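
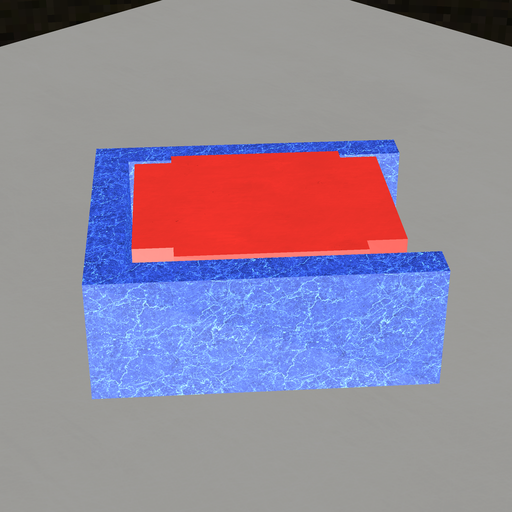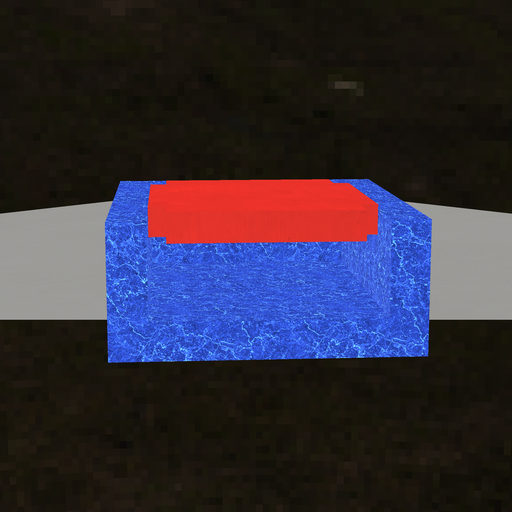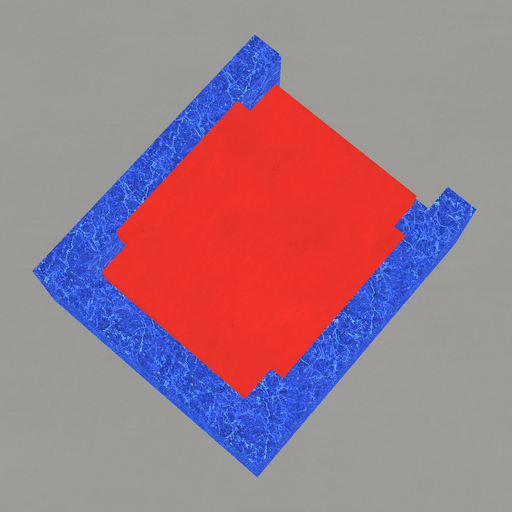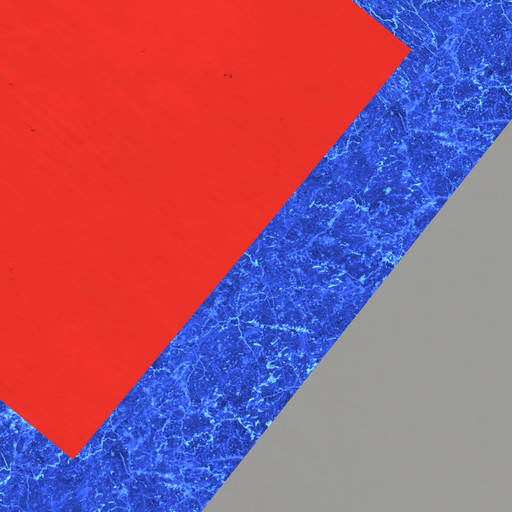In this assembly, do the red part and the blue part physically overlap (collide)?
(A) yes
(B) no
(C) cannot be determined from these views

(B) no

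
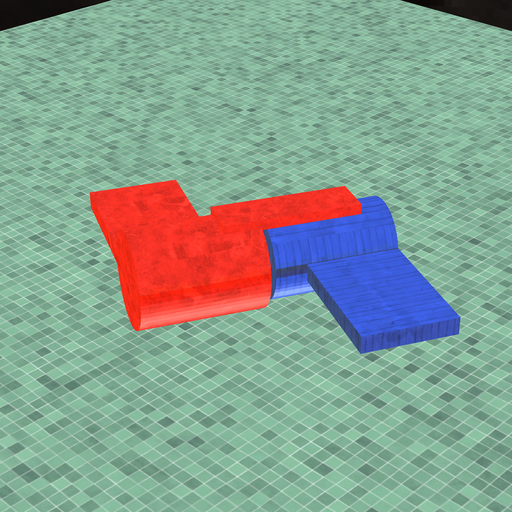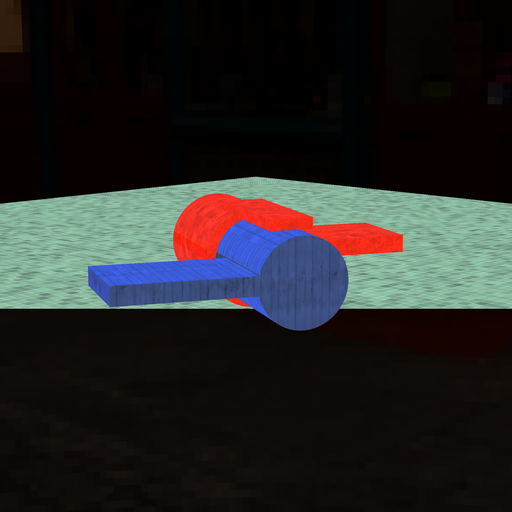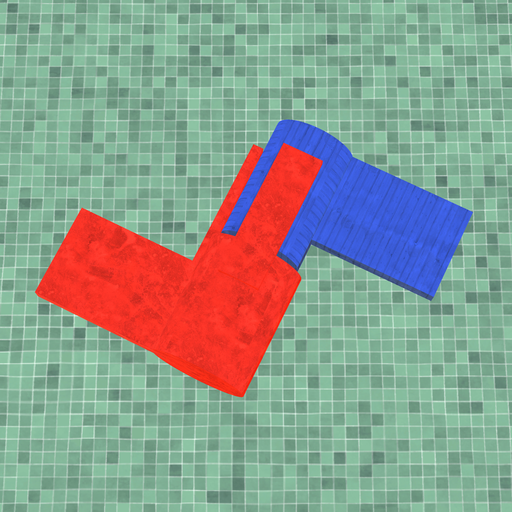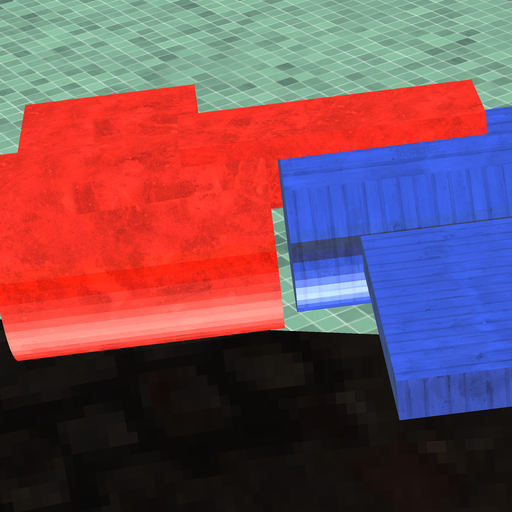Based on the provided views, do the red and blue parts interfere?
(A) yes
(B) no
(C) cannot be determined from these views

(B) no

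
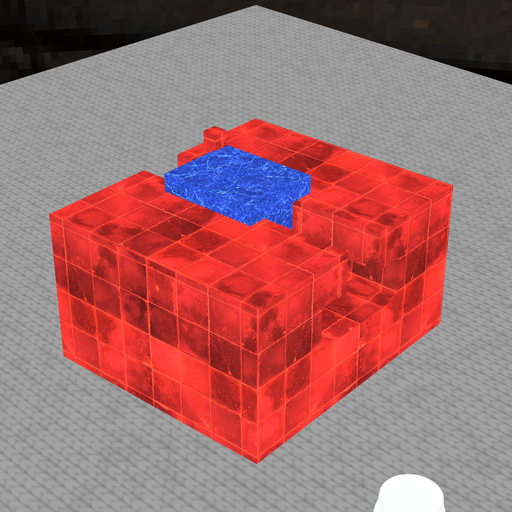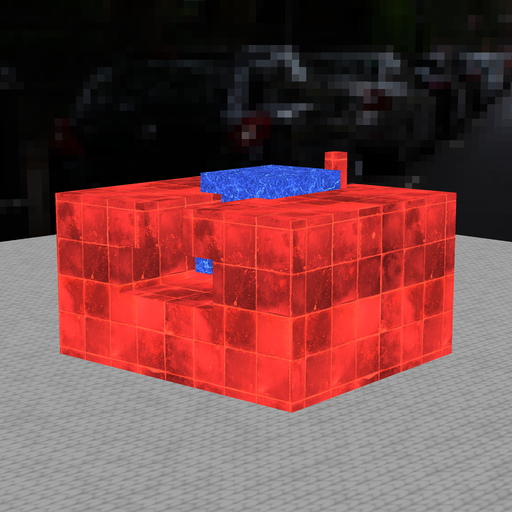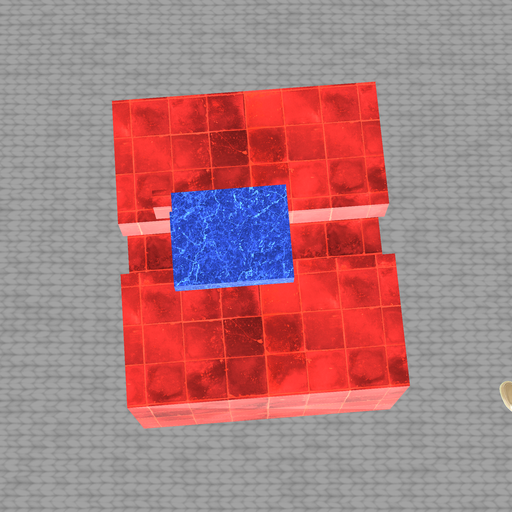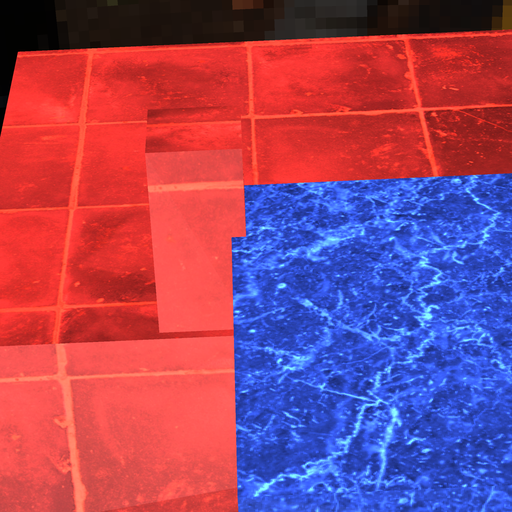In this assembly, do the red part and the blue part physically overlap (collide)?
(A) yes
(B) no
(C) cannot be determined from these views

(A) yes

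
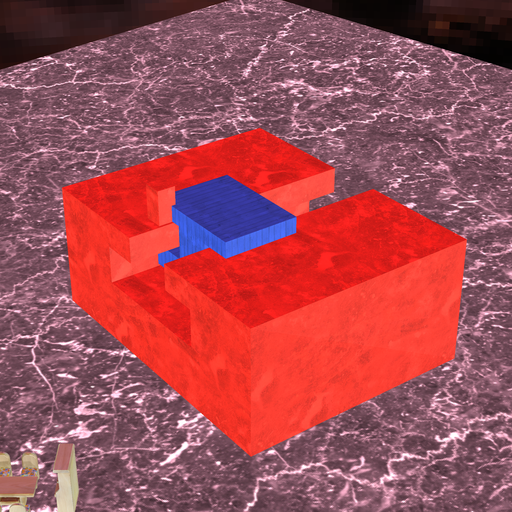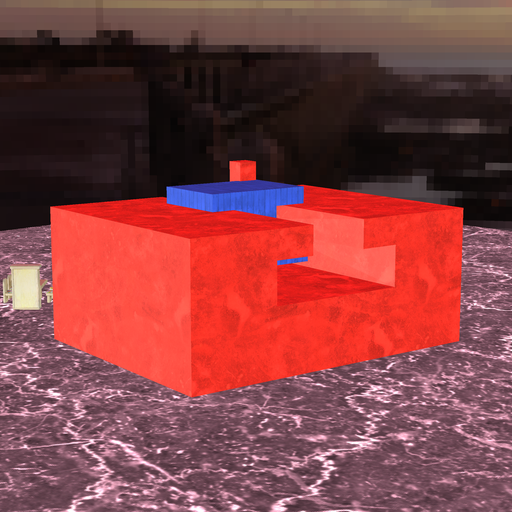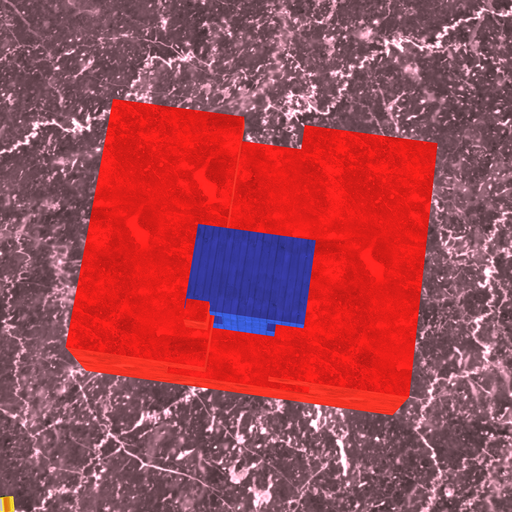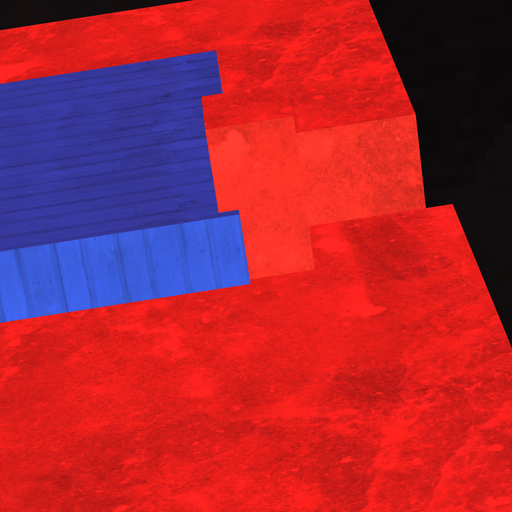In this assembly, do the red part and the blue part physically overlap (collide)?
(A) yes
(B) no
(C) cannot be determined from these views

(A) yes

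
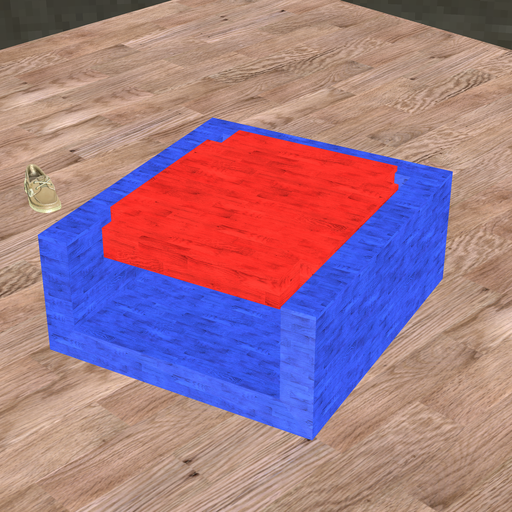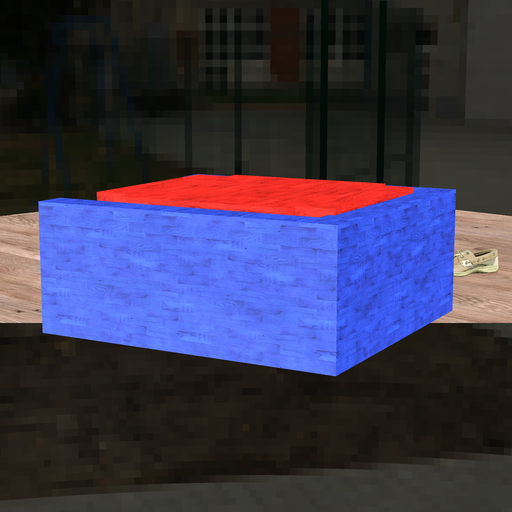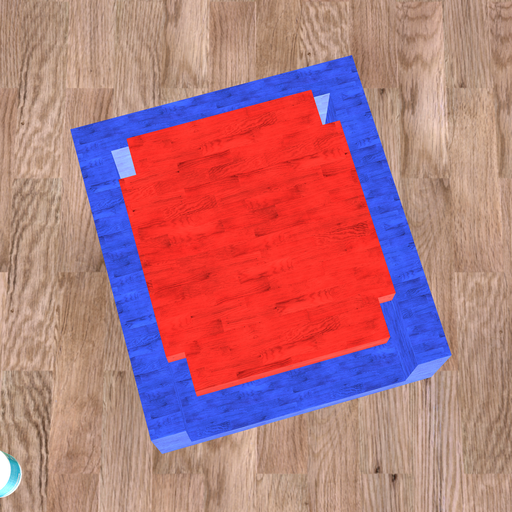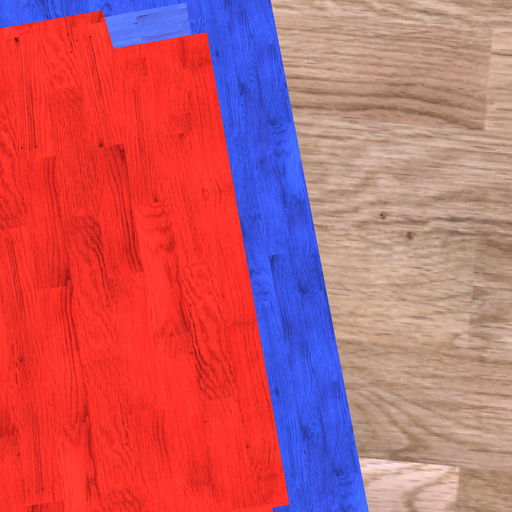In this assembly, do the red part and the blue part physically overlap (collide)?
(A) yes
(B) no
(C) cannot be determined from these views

(A) yes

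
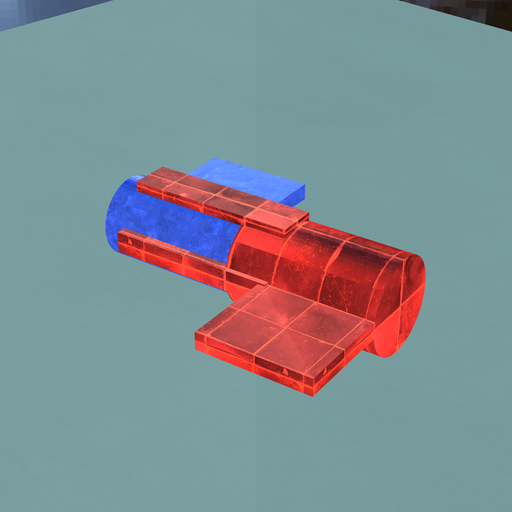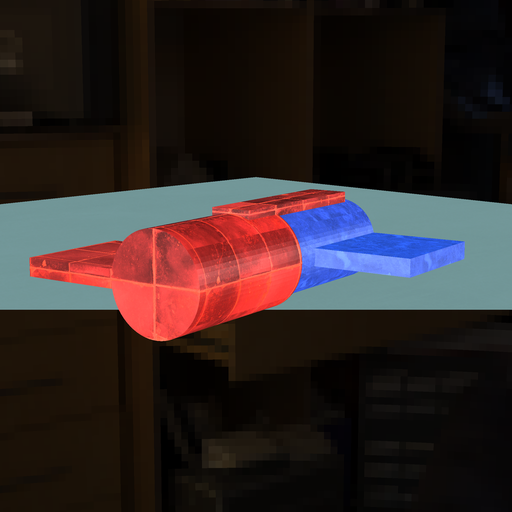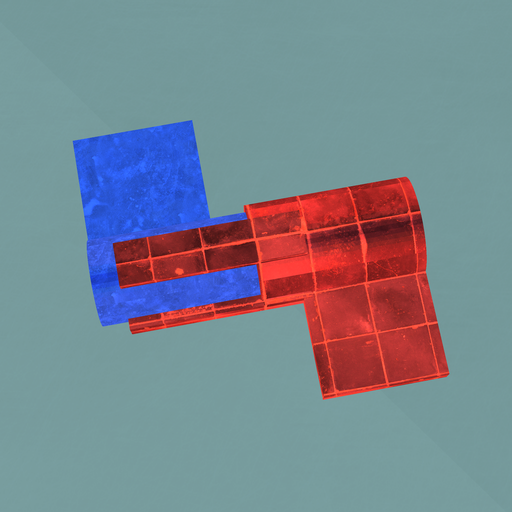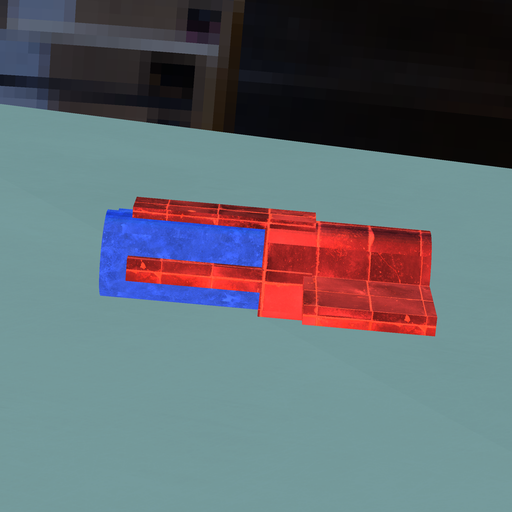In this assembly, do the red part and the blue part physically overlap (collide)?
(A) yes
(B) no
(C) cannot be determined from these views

(A) yes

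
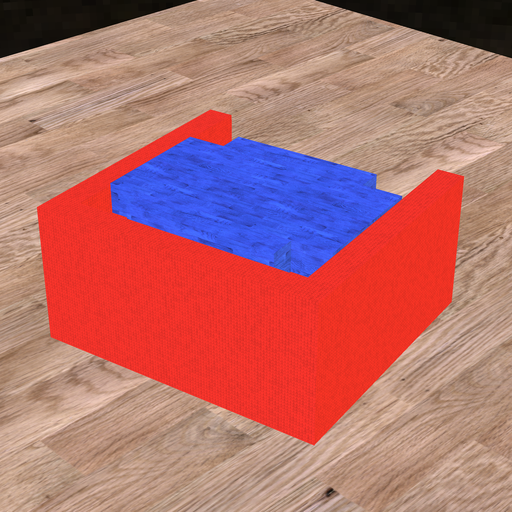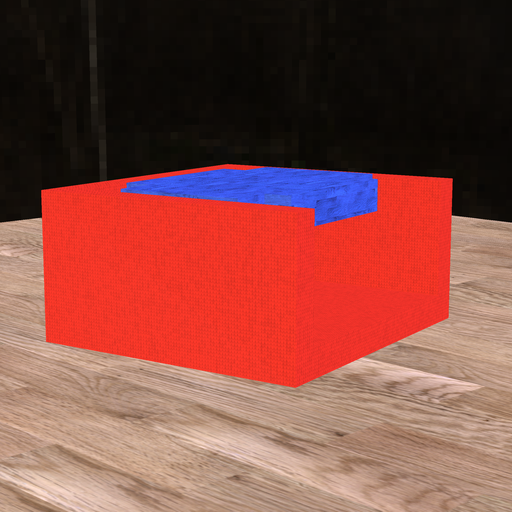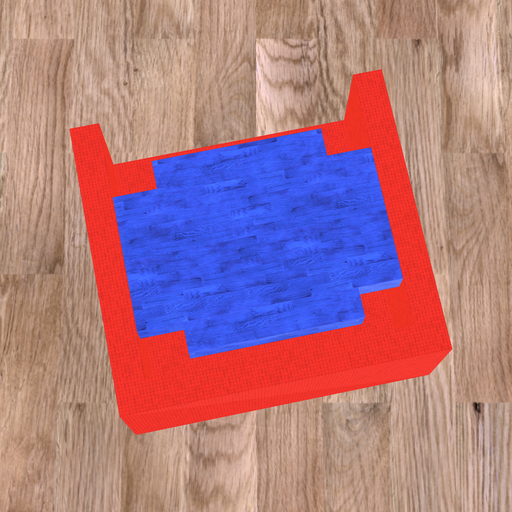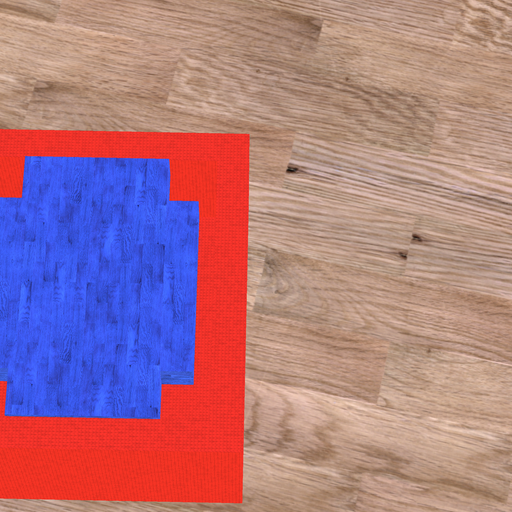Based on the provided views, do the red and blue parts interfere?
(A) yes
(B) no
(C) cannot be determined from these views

(B) no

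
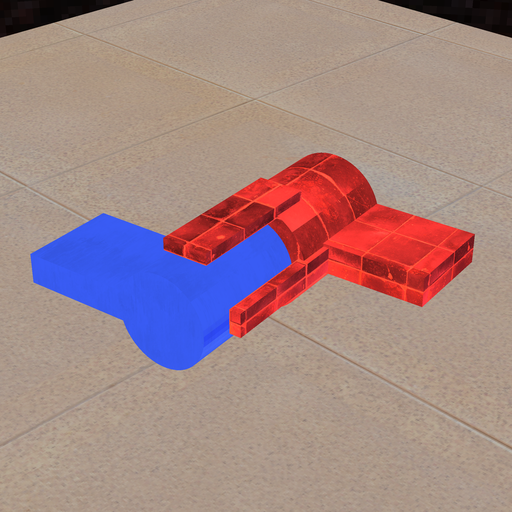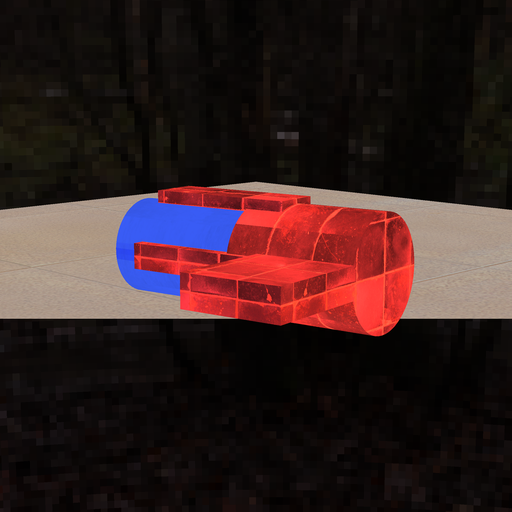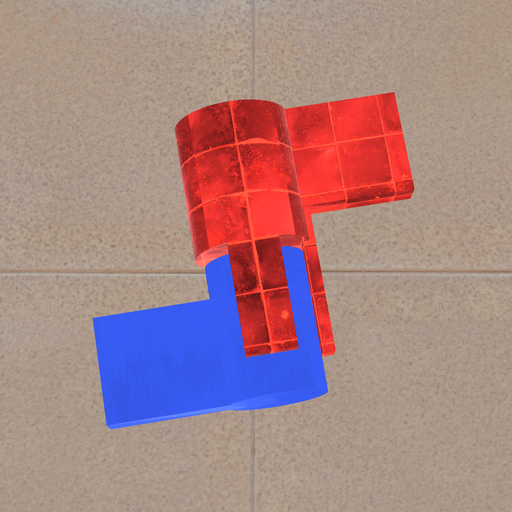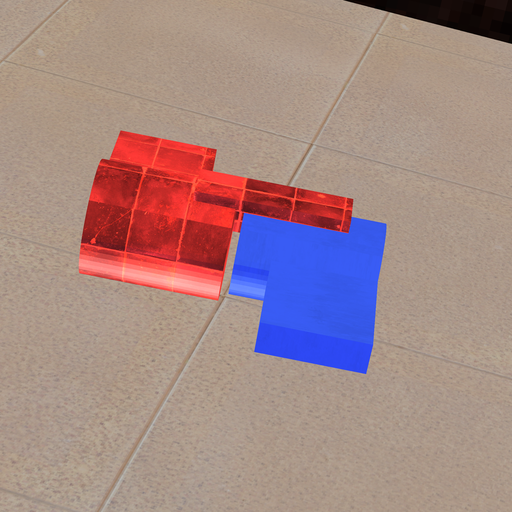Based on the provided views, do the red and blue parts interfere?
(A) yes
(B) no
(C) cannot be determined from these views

(B) no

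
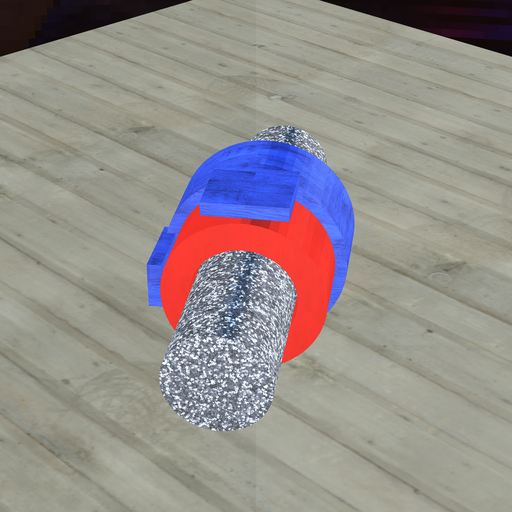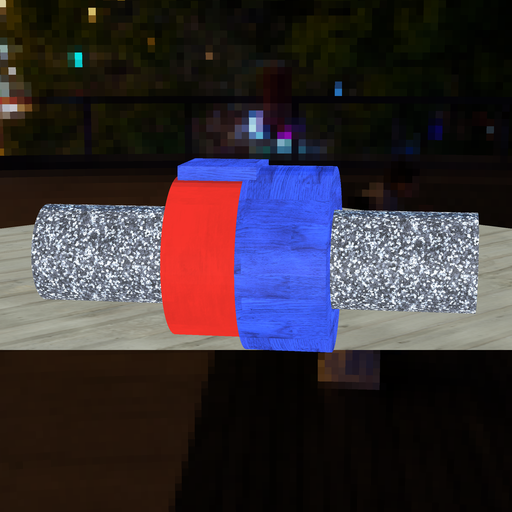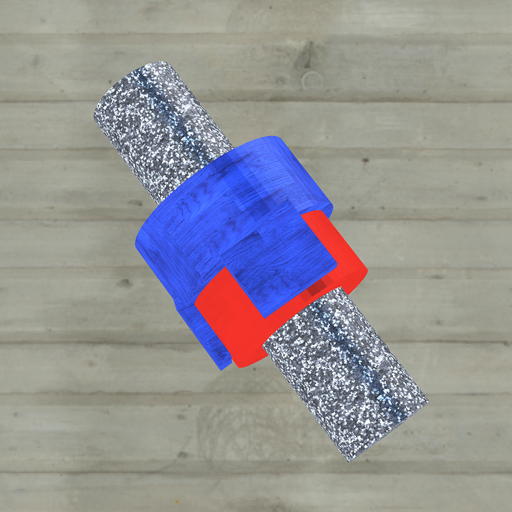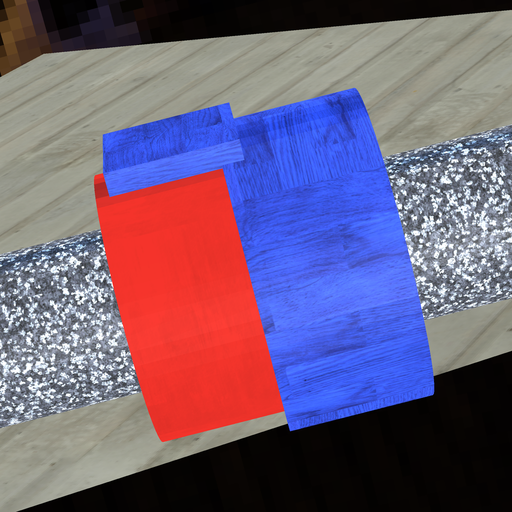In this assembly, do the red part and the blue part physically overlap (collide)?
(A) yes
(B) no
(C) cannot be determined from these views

(A) yes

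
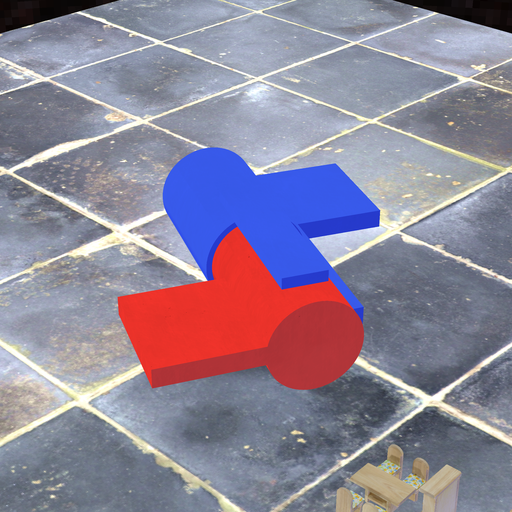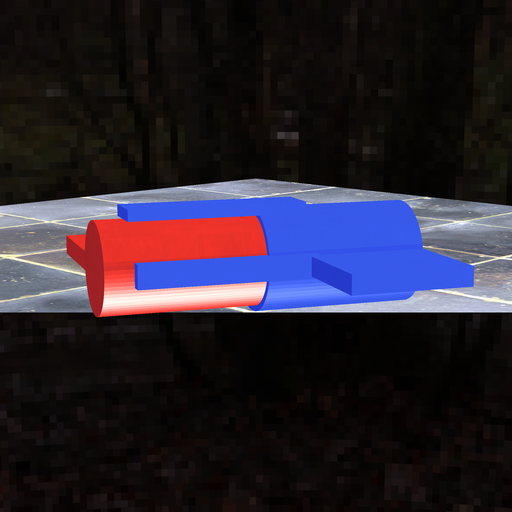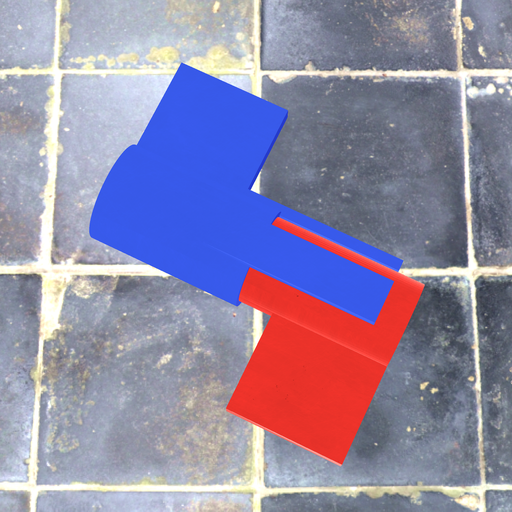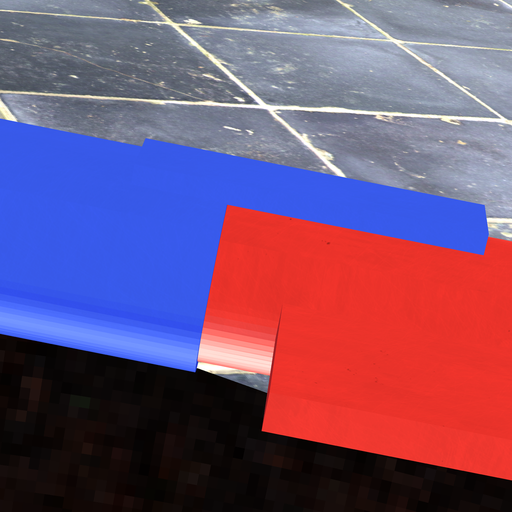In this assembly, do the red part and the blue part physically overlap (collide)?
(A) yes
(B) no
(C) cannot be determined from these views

(A) yes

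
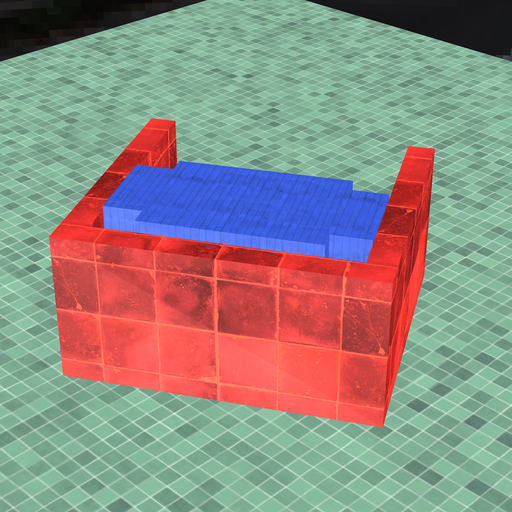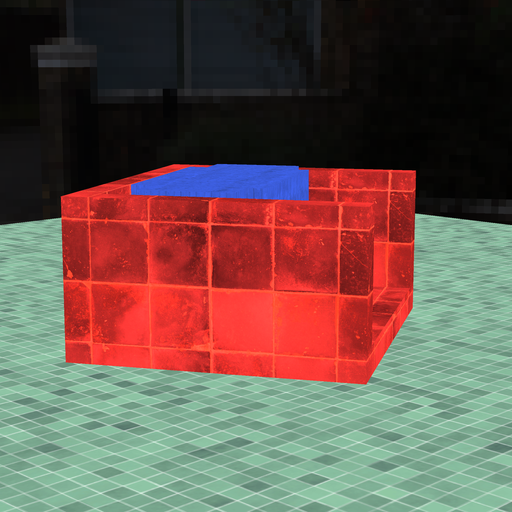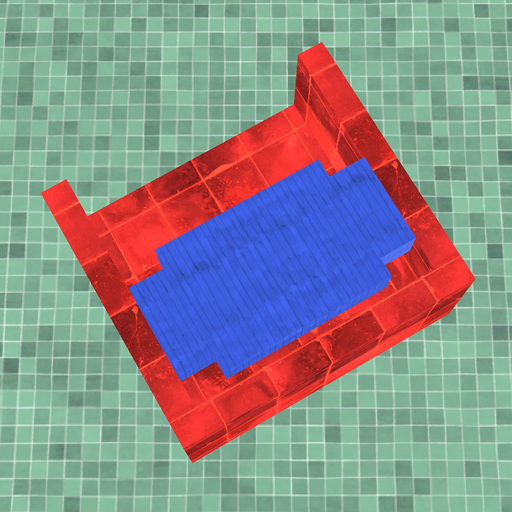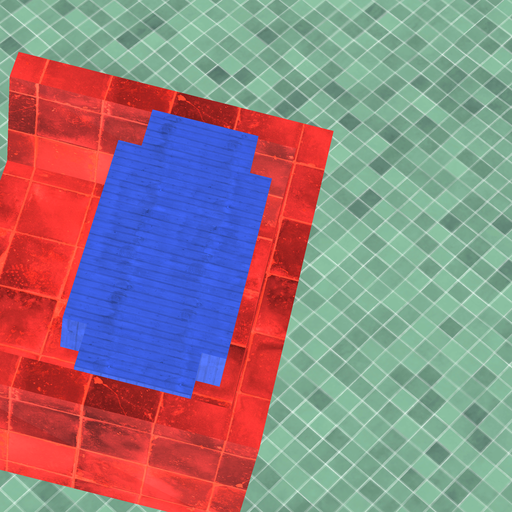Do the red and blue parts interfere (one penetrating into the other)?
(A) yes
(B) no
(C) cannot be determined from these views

(B) no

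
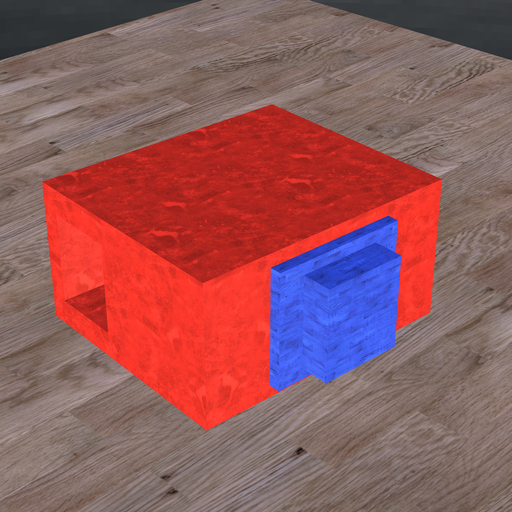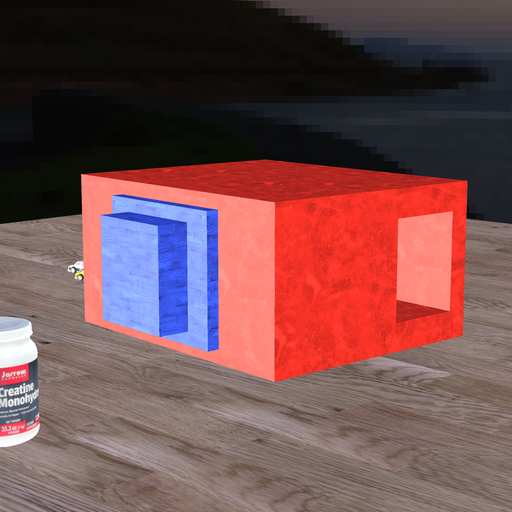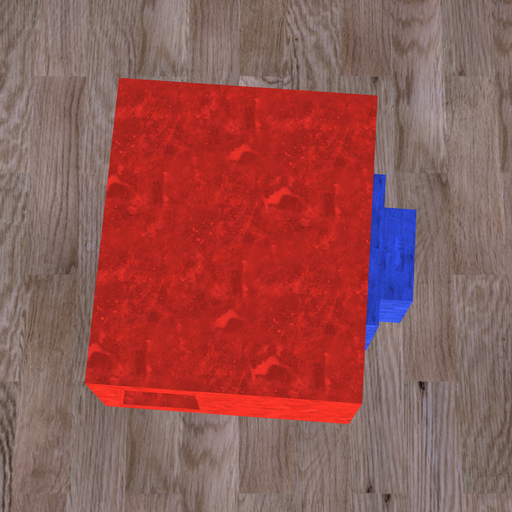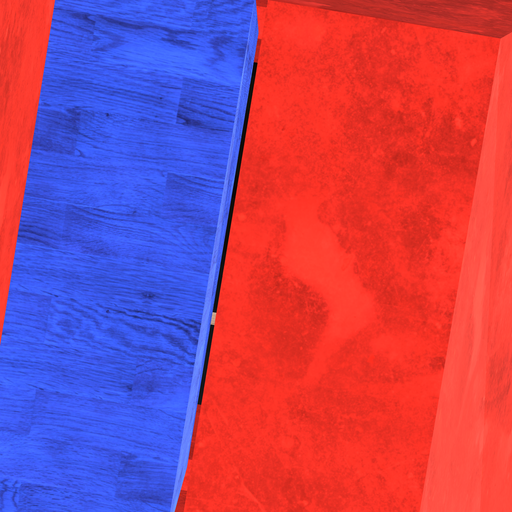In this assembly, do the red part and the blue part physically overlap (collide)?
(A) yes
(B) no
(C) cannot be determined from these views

(B) no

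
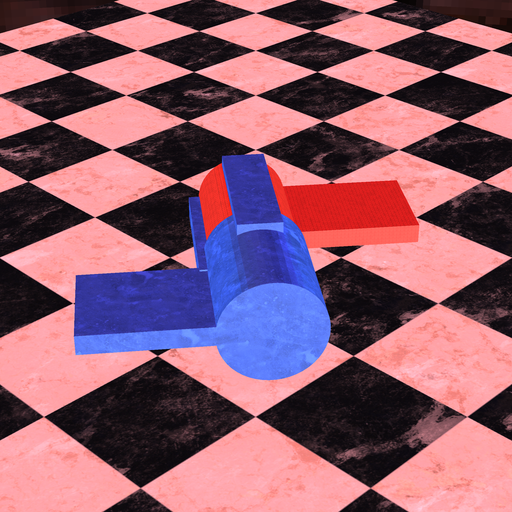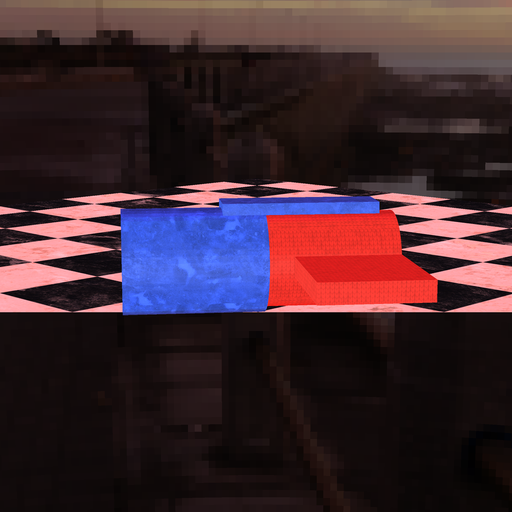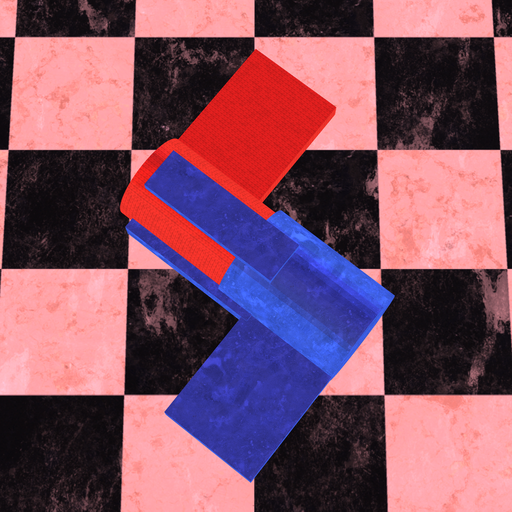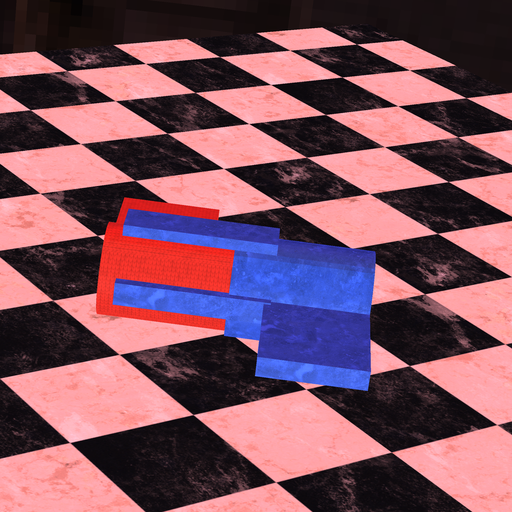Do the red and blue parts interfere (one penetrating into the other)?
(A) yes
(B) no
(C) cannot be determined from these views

(A) yes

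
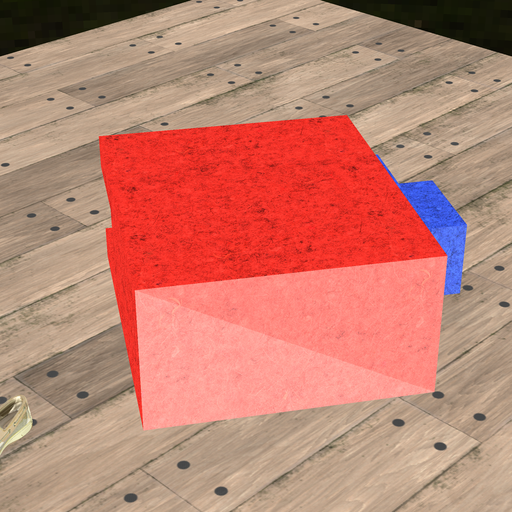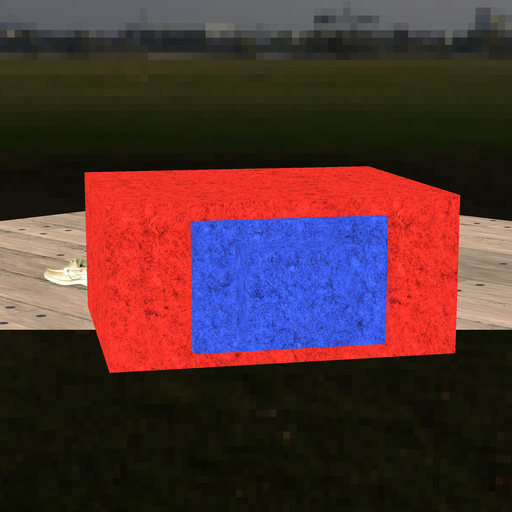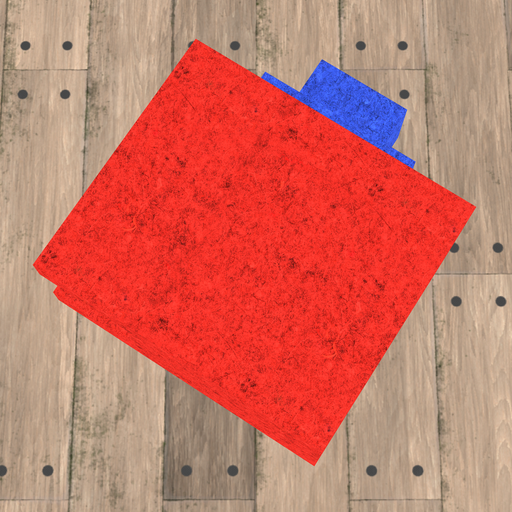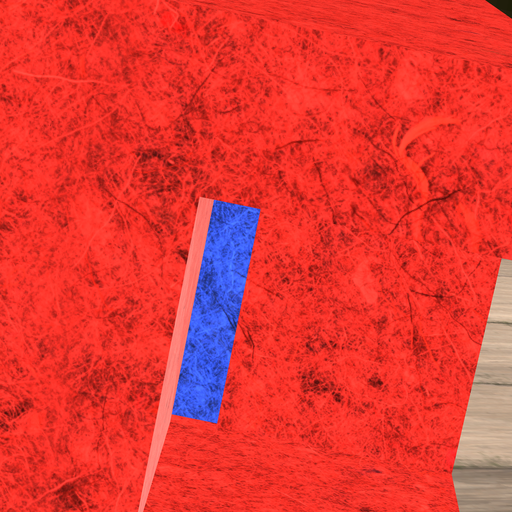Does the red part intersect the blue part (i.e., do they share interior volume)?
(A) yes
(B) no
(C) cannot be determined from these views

(A) yes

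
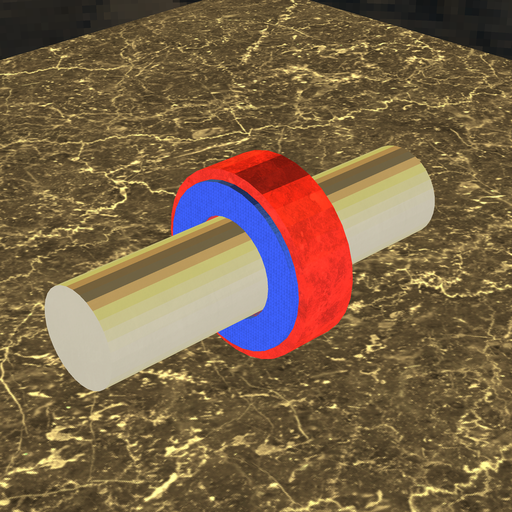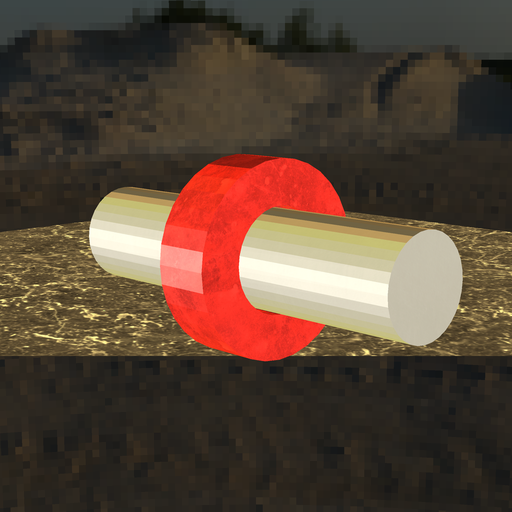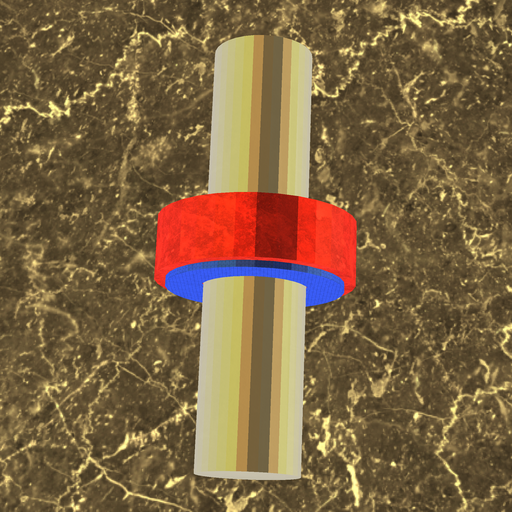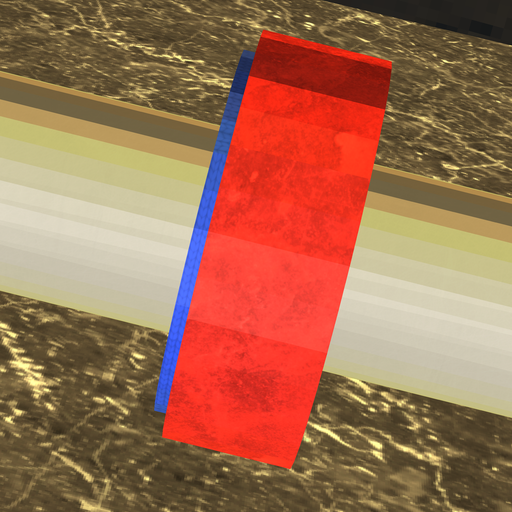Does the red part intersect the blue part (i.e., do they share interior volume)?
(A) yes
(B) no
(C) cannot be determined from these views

(A) yes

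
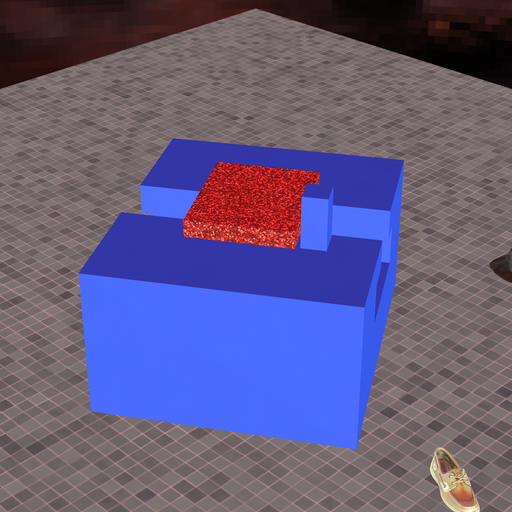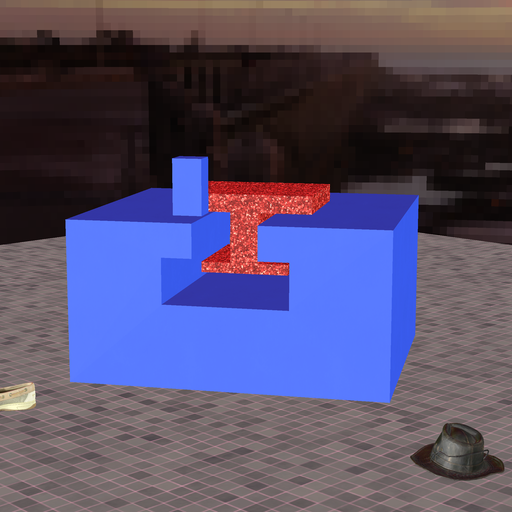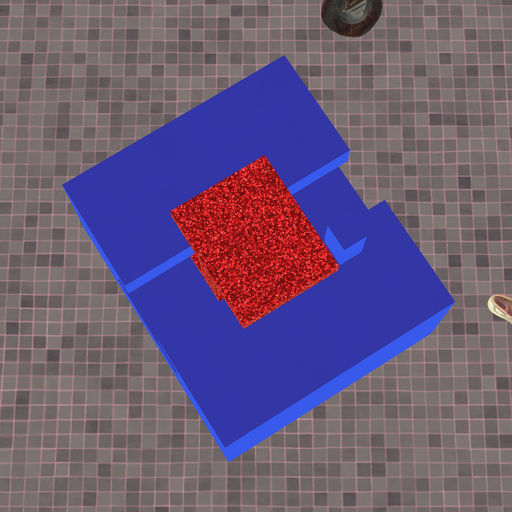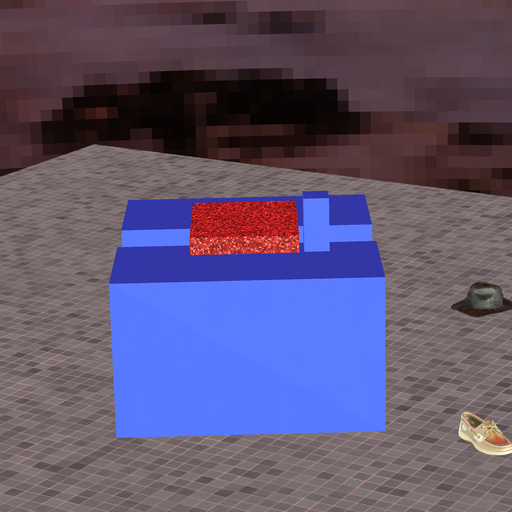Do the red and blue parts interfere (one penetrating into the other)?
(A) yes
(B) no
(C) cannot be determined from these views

(B) no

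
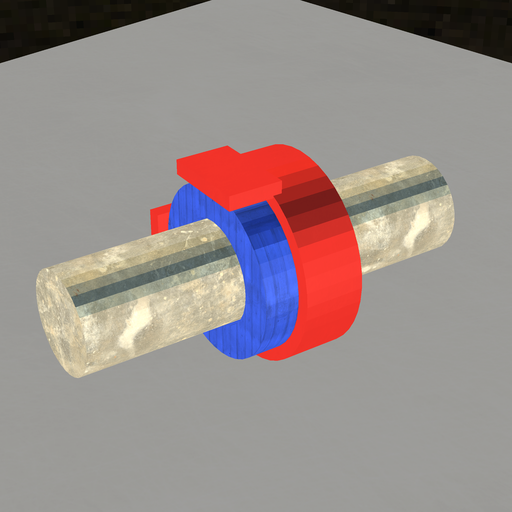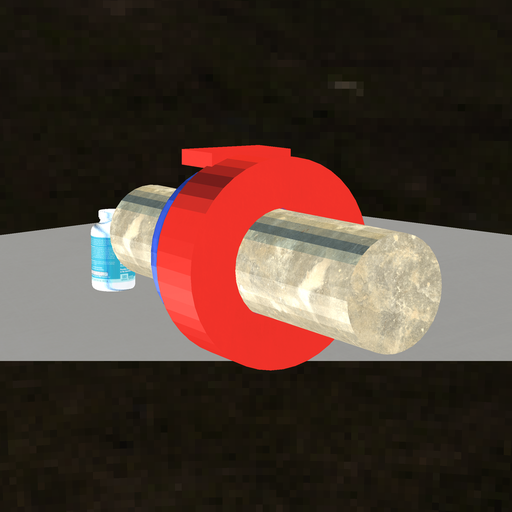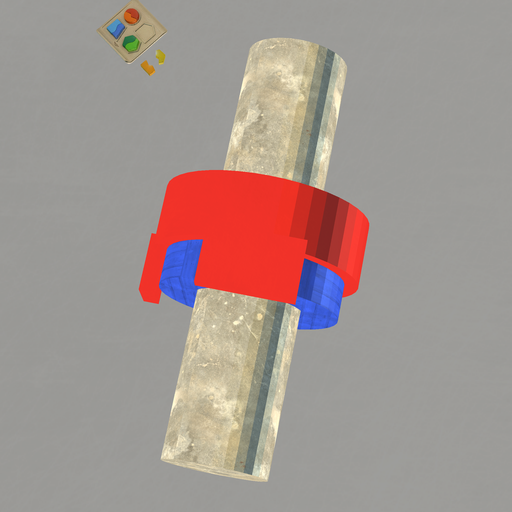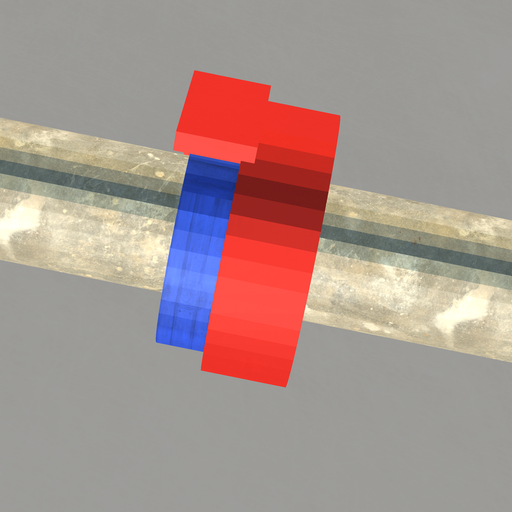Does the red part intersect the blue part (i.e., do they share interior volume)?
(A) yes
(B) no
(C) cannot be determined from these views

(A) yes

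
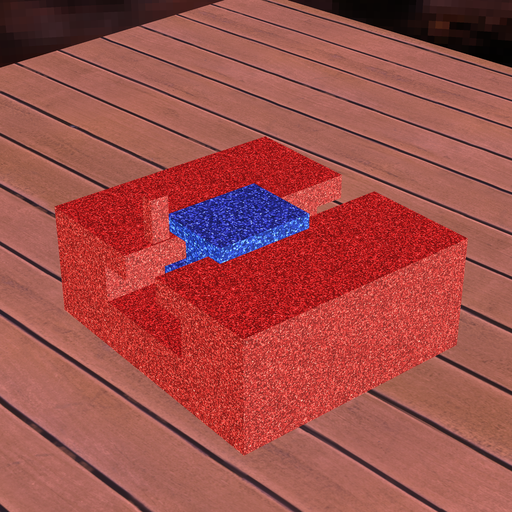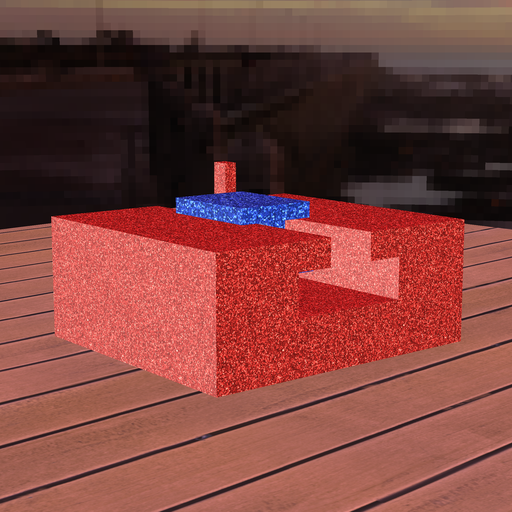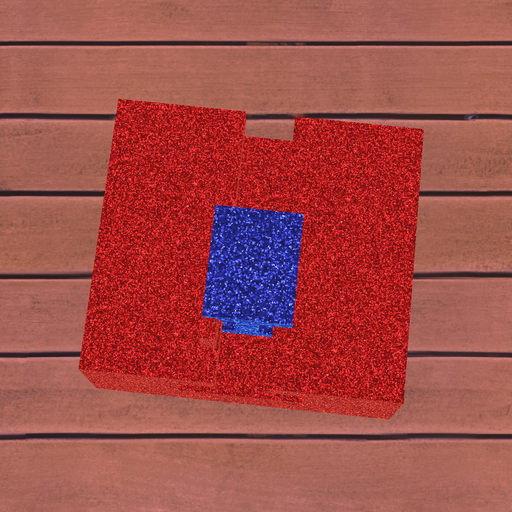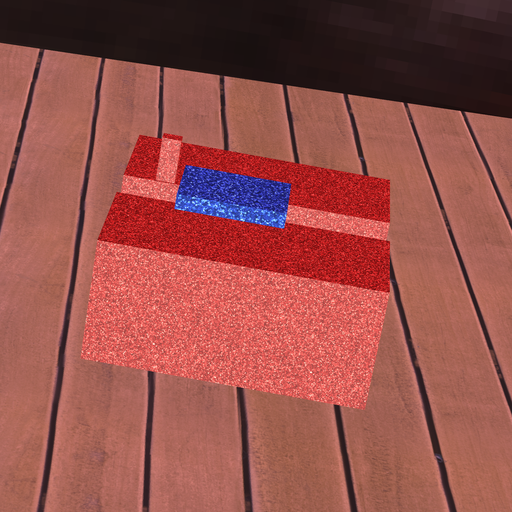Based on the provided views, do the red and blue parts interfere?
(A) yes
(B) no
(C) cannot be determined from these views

(B) no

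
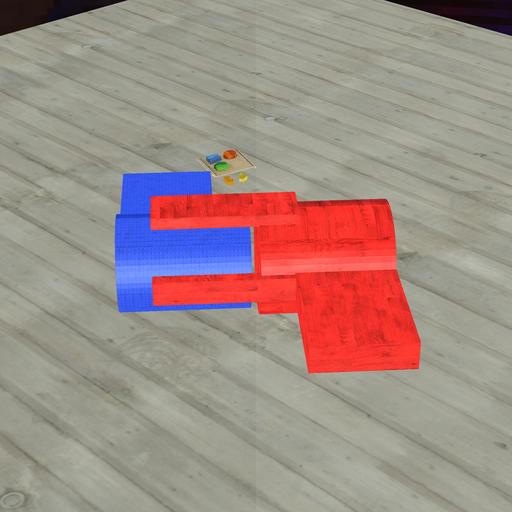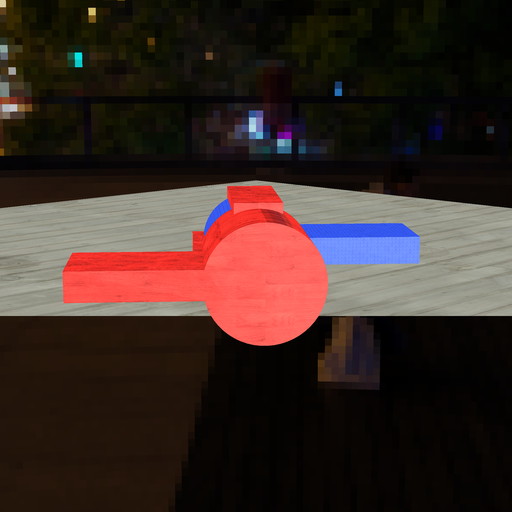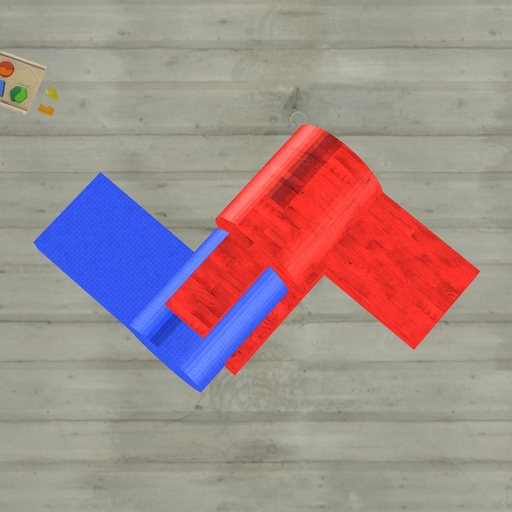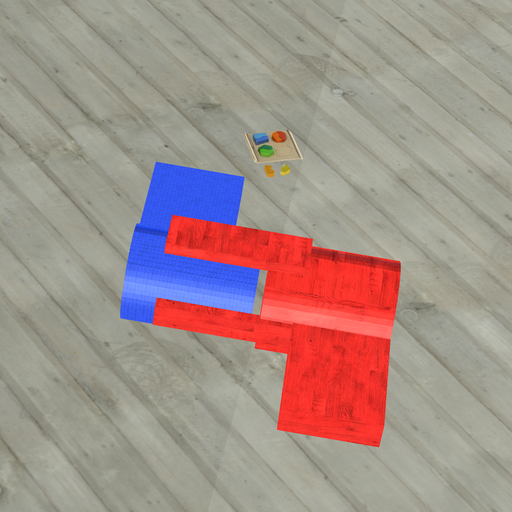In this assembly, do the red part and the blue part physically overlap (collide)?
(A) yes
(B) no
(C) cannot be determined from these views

(B) no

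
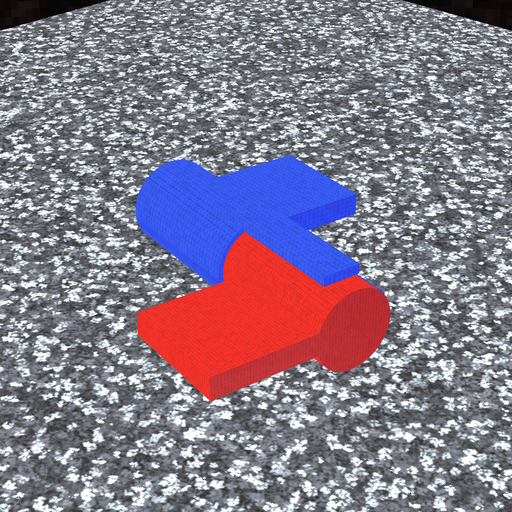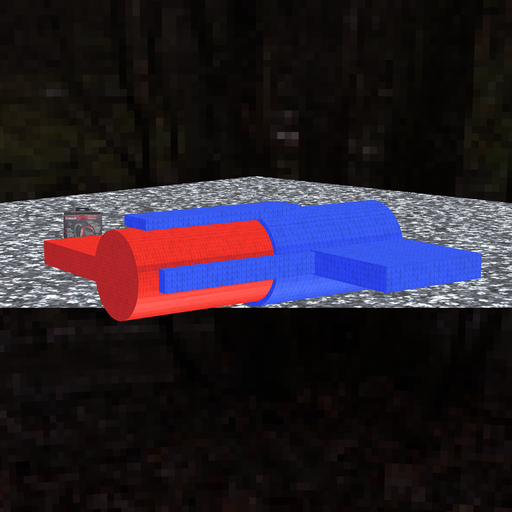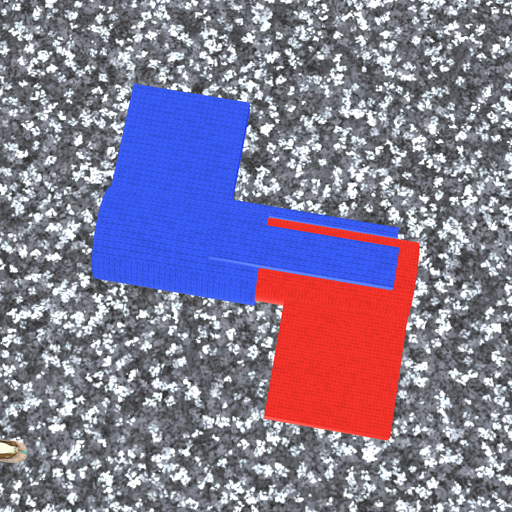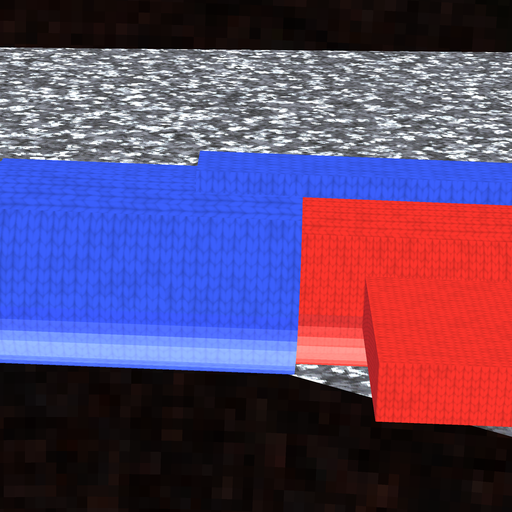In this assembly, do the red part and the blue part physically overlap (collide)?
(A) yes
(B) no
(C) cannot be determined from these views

(A) yes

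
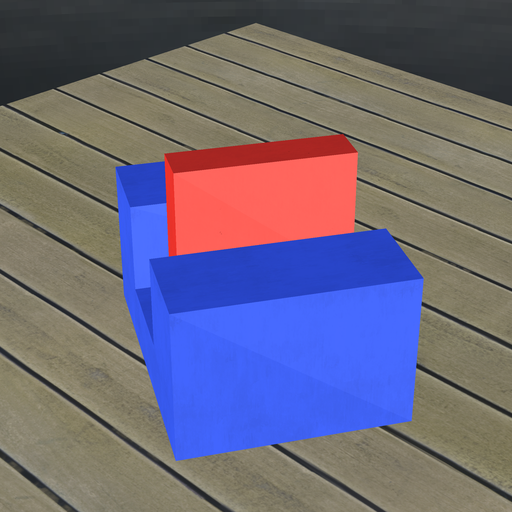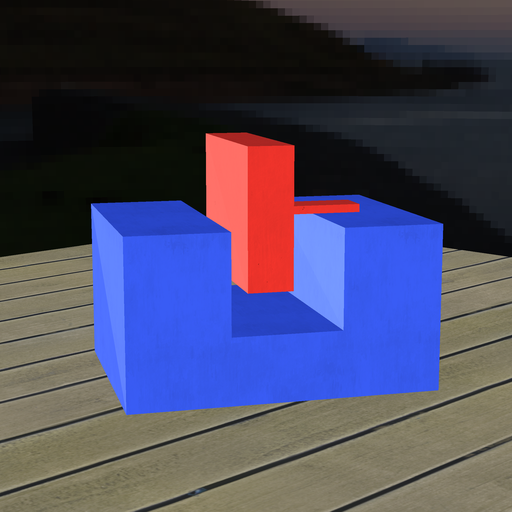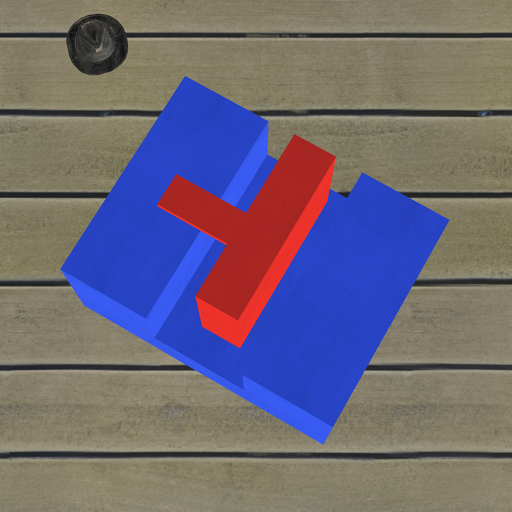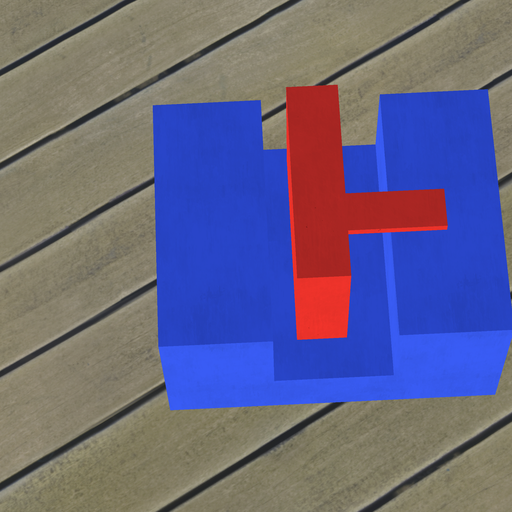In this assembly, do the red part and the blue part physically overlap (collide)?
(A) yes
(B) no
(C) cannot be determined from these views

(B) no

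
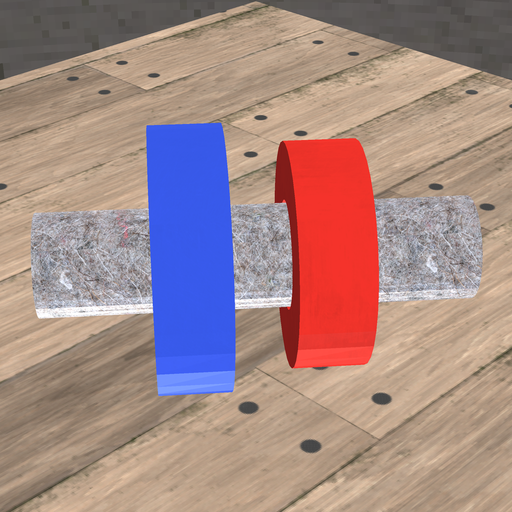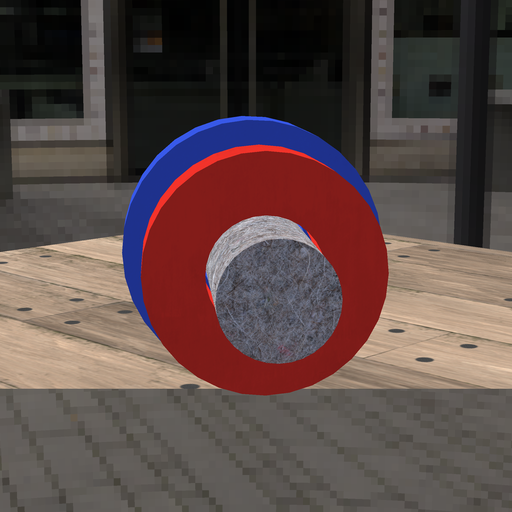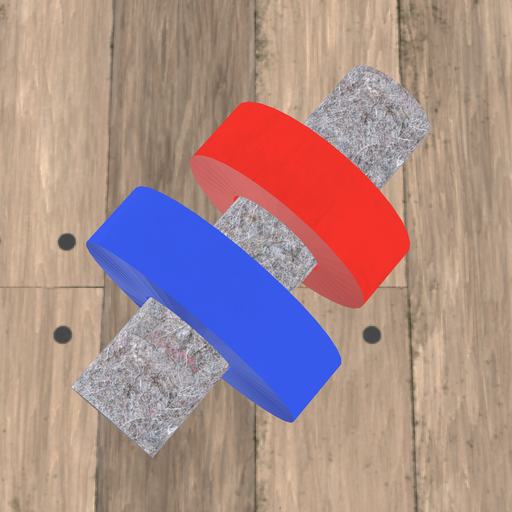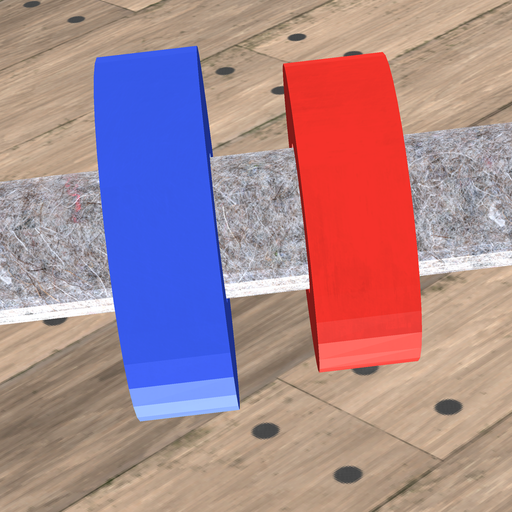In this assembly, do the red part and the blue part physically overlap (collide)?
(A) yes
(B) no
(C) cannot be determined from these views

(B) no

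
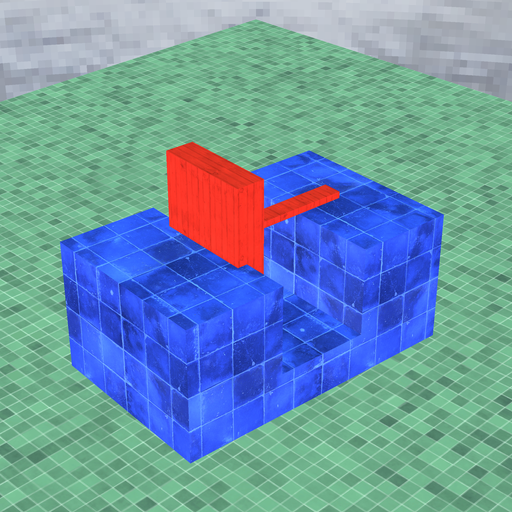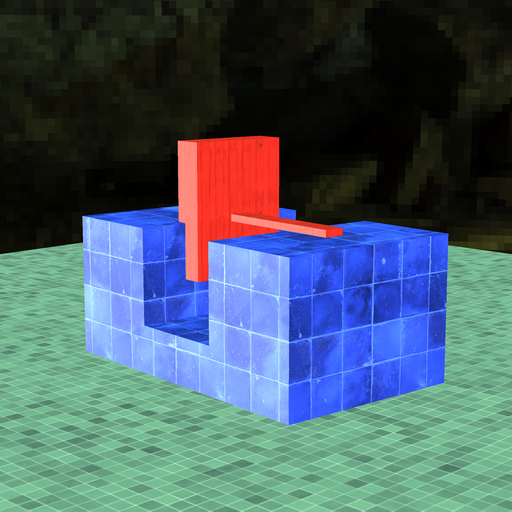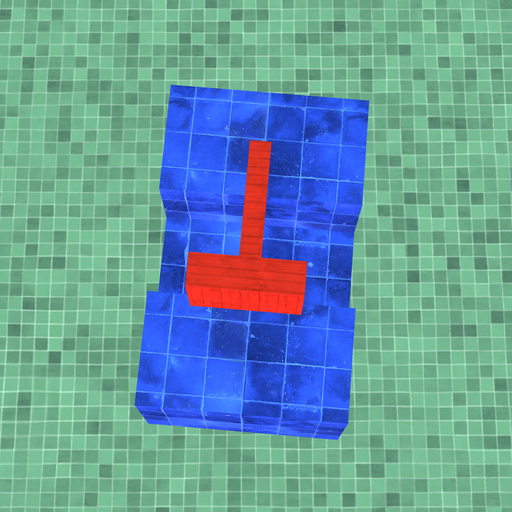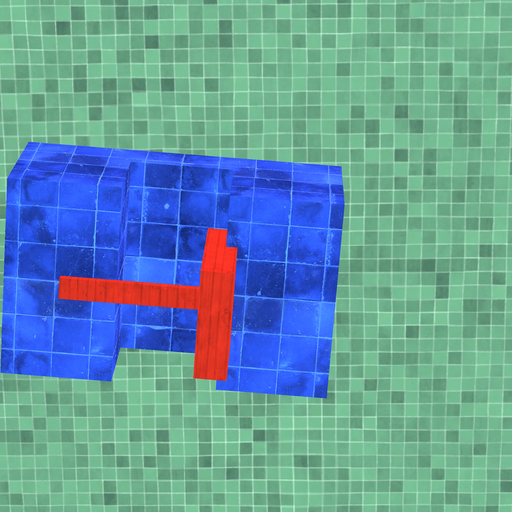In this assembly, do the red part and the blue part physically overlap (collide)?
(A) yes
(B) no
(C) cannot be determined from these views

(A) yes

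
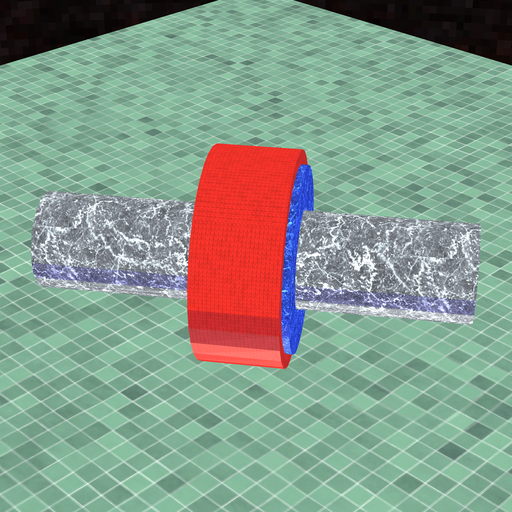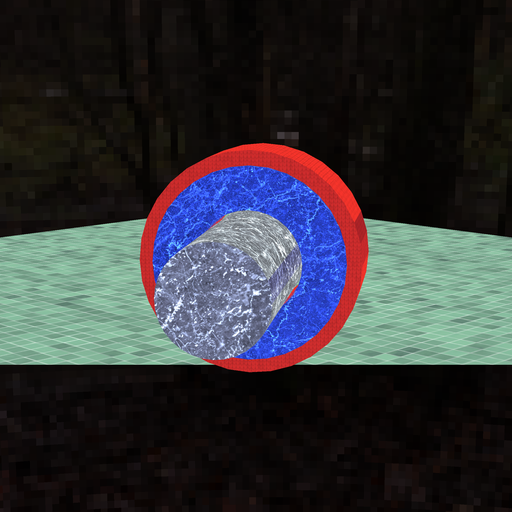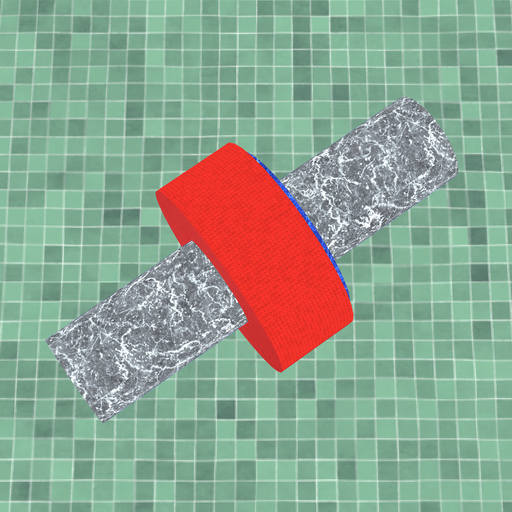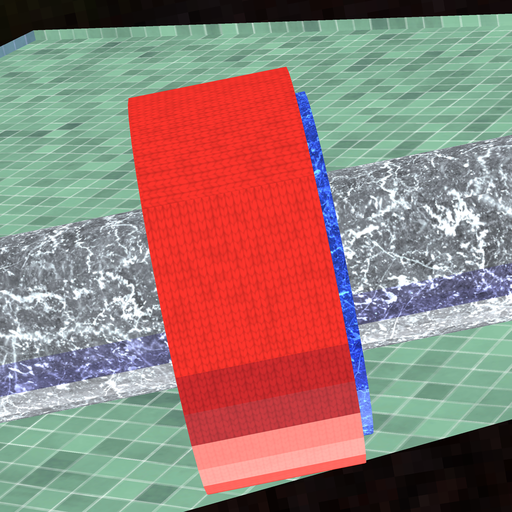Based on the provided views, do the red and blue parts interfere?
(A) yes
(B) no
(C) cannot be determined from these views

(A) yes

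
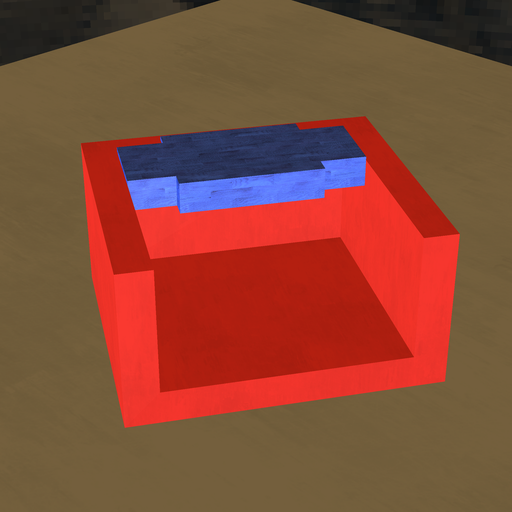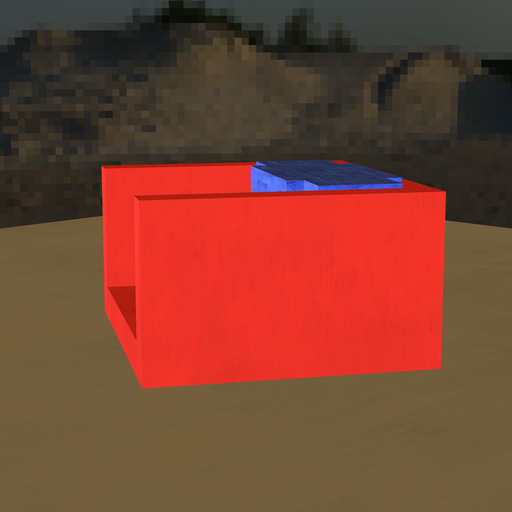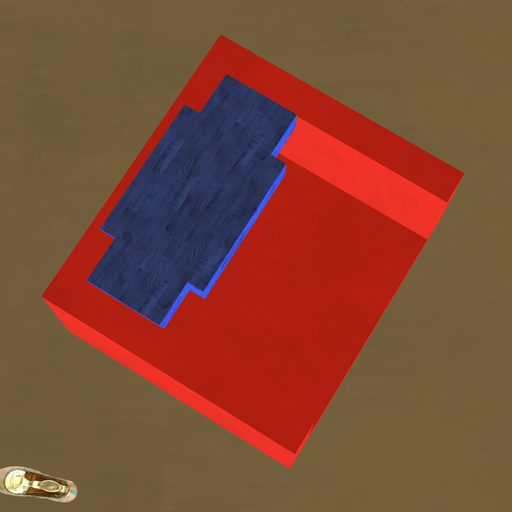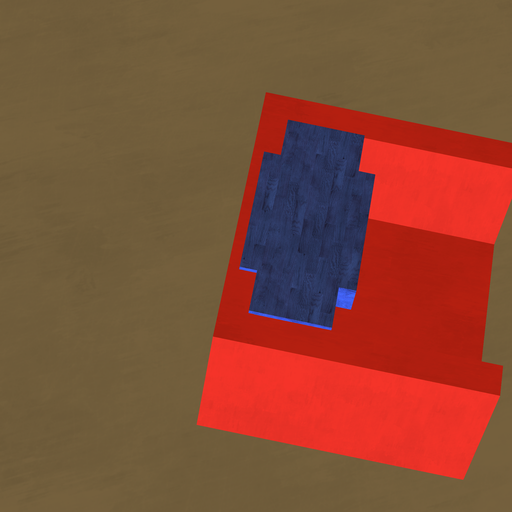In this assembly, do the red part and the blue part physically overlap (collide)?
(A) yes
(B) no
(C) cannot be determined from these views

(A) yes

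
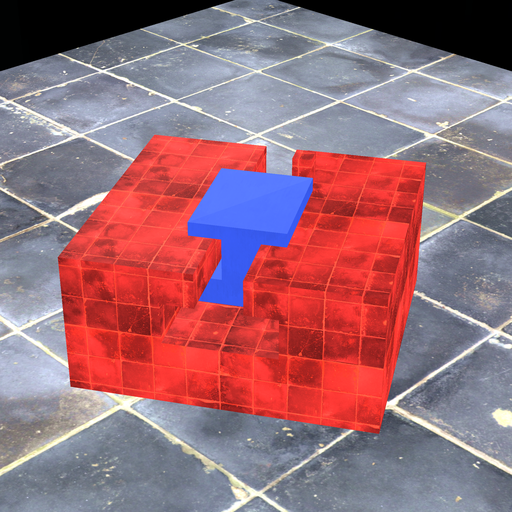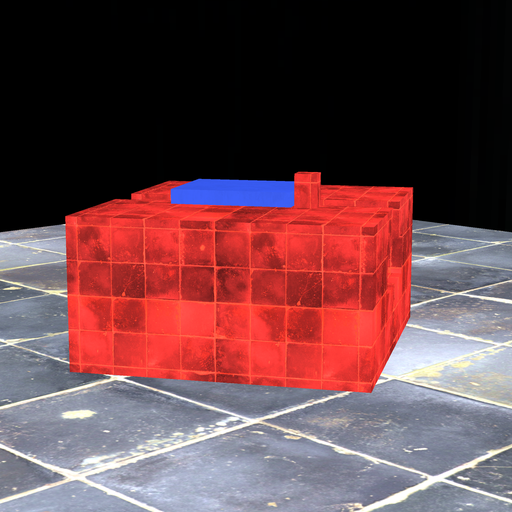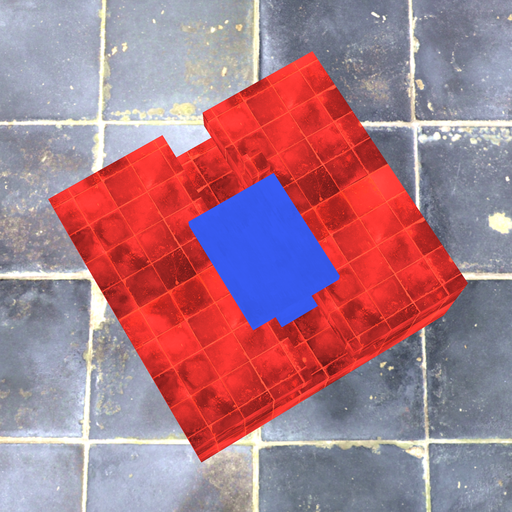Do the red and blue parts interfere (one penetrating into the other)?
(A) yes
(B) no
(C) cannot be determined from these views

(B) no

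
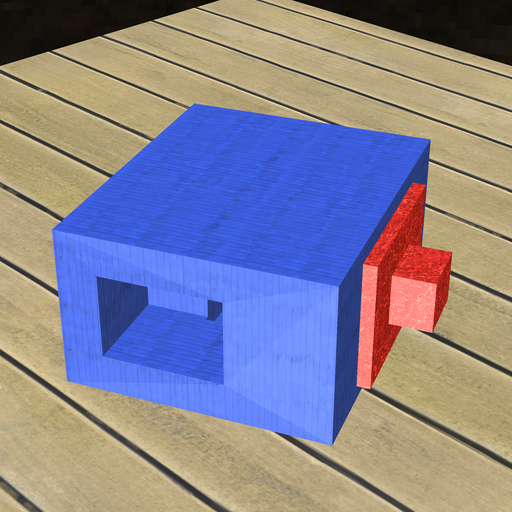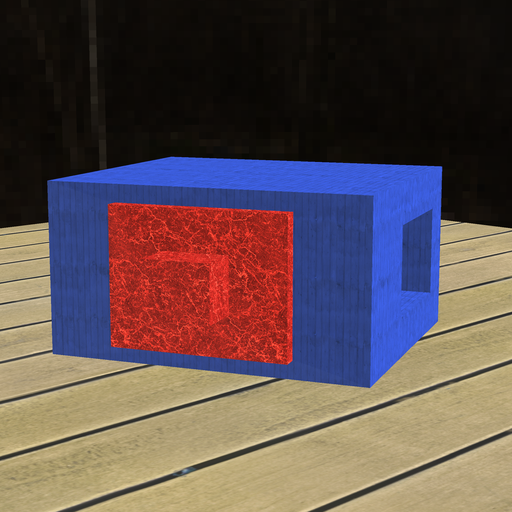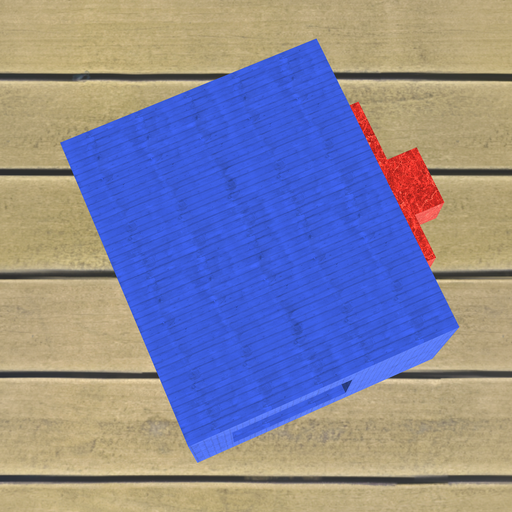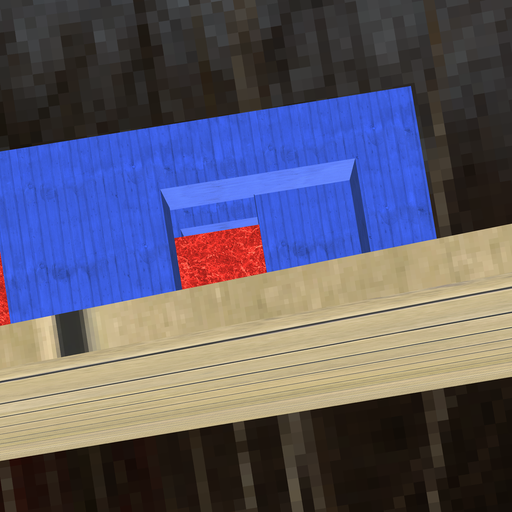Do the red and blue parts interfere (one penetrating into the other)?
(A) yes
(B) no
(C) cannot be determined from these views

(A) yes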